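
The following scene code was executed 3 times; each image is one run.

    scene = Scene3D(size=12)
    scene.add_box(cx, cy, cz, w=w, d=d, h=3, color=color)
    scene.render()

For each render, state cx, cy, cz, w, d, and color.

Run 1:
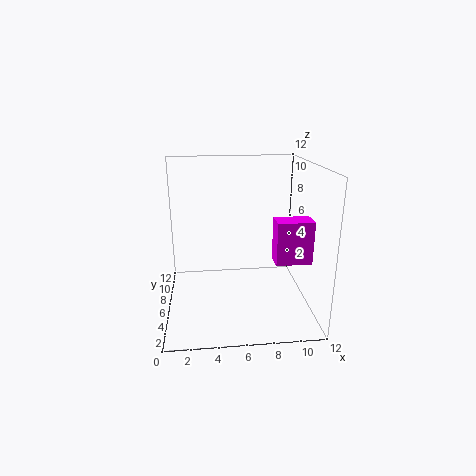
cx = 8, cy = 0.5, cz = 6, w = 2.5, d = 1.5, color = 'magenta'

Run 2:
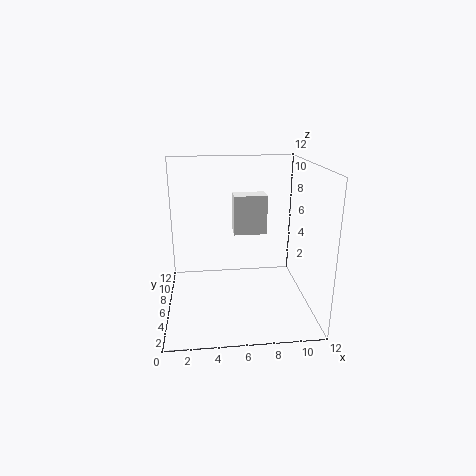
cx = 5.5, cy = 4, cz = 7, w = 2.5, d = 1.5, color = 'white'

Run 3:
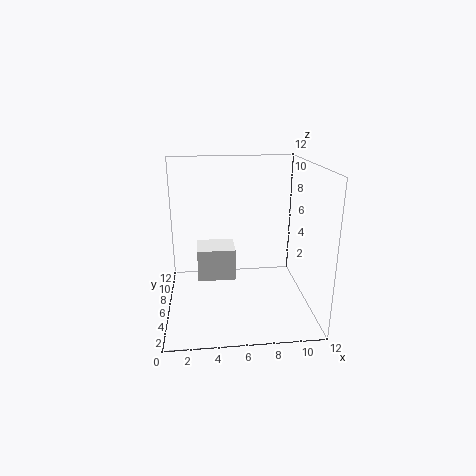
cx = 2.5, cy = 8, cz = 1, w = 3.5, d = 3, color = 'white'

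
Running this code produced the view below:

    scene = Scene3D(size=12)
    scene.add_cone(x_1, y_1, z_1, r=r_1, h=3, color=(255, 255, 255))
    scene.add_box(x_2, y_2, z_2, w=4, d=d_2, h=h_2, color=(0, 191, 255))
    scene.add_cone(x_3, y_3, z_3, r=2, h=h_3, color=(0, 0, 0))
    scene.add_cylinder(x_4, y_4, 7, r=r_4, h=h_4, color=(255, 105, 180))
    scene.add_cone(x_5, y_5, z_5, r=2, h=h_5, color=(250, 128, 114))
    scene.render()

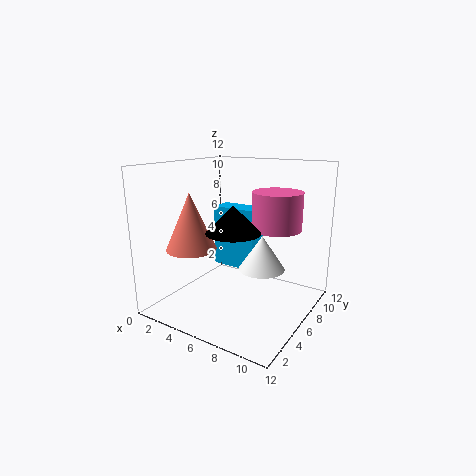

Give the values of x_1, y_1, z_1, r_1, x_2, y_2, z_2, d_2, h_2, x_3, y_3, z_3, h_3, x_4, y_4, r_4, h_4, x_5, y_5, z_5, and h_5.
x_1 = 7.5
y_1 = 7.5
z_1 = 3
r_1 = 2
x_2 = 2.5
y_2 = 7.5
z_2 = 2.5
d_2 = 2
h_2 = 5.5
x_3 = 7.5
y_3 = 3
z_3 = 7.5
h_3 = 2
x_4 = 9
y_4 = 7
r_4 = 2
h_4 = 3
x_5 = 3.5
y_5 = 3
z_5 = 5.5
h_5 = 4.5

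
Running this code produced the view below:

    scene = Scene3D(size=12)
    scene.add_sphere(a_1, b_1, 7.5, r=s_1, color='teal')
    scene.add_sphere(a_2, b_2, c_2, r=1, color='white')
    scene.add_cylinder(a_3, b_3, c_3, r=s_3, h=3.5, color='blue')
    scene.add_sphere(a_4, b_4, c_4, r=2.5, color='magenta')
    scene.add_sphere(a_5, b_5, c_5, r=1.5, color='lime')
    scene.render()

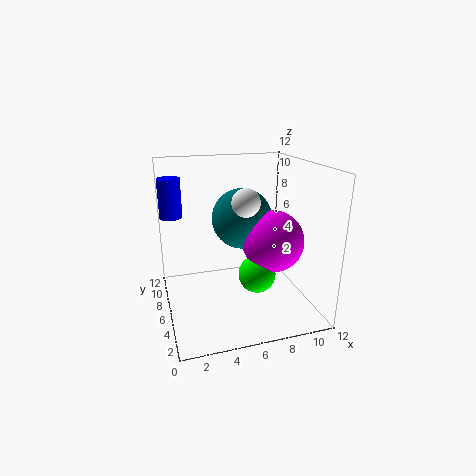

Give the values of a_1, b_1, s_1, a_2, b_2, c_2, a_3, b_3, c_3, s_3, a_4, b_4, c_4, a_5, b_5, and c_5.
a_1 = 6.5; b_1 = 6.5; s_1 = 2.5; a_2 = 5.5; b_2 = 2.5; c_2 = 10; a_3 = 1; b_3 = 10; c_3 = 7; s_3 = 1; a_4 = 8.5; b_4 = 4.5; c_4 = 6; a_5 = 7; b_5 = 4; c_5 = 3.5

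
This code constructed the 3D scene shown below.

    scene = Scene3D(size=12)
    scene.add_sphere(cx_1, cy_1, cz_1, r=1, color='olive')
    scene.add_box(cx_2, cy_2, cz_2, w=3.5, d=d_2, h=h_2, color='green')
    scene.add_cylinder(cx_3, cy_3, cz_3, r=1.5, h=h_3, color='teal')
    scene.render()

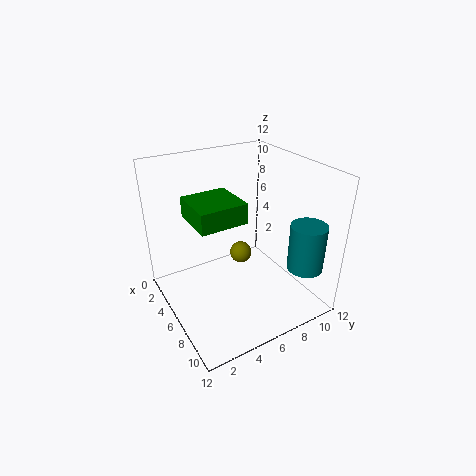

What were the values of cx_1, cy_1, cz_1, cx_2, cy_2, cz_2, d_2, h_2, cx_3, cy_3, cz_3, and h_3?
cx_1 = 4, cy_1 = 7.5, cz_1 = 3, cx_2 = 5.5, cy_2 = 1.5, cz_2 = 9, d_2 = 3.5, h_2 = 1.5, cx_3 = 9.5, cy_3 = 10.5, cz_3 = 3.5, h_3 = 4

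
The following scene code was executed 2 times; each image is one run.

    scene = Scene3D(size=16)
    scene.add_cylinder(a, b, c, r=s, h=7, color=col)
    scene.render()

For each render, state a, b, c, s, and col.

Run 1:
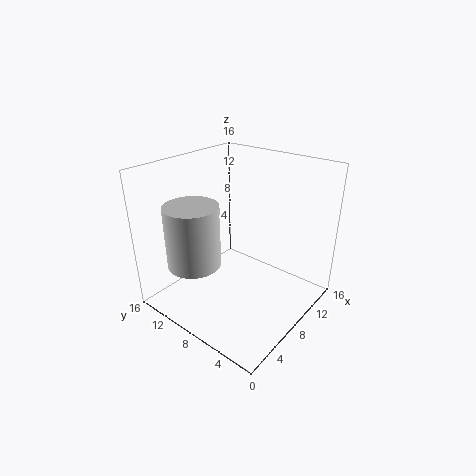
a = 4.5, b = 11.5, c = 5, s = 3, col = 'lightgray'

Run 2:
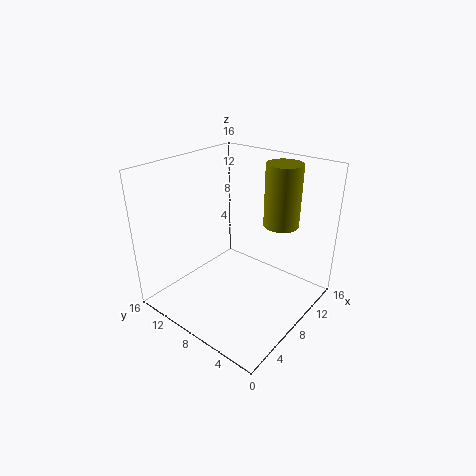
a = 12, b = 5, c = 9, s = 2, col = 'olive'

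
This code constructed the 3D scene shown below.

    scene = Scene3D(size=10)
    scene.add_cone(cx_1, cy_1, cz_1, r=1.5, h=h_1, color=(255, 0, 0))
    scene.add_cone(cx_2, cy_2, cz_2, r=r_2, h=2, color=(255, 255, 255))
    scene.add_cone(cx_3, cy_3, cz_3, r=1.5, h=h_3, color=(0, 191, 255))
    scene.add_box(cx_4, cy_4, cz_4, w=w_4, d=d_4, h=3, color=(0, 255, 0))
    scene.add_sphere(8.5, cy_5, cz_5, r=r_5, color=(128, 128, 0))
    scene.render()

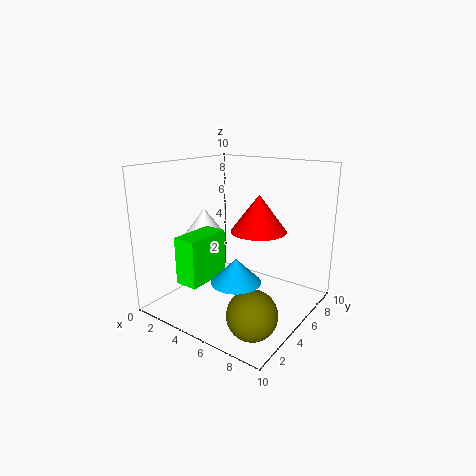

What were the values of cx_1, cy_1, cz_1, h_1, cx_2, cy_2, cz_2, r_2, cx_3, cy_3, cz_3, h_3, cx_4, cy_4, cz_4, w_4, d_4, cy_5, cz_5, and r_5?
cx_1 = 8.5
cy_1 = 2
cz_1 = 7
h_1 = 2
cx_2 = 1.5
cy_2 = 5.5
cz_2 = 4.5
r_2 = 1.5
cx_3 = 7
cy_3 = 2
cz_3 = 3.5
h_3 = 1.5
cx_4 = 3.5
cy_4 = 0.5
cz_4 = 3
w_4 = 1.5
d_4 = 3
cy_5 = 1.5
cz_5 = 2
r_5 = 1.5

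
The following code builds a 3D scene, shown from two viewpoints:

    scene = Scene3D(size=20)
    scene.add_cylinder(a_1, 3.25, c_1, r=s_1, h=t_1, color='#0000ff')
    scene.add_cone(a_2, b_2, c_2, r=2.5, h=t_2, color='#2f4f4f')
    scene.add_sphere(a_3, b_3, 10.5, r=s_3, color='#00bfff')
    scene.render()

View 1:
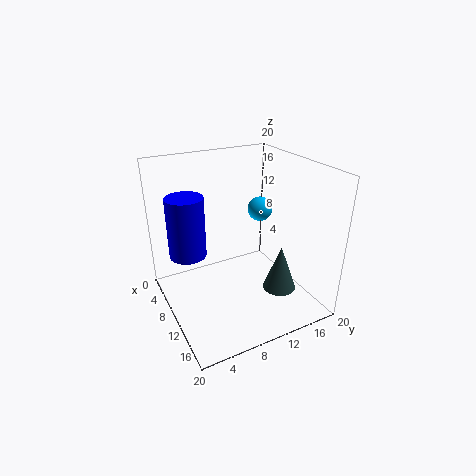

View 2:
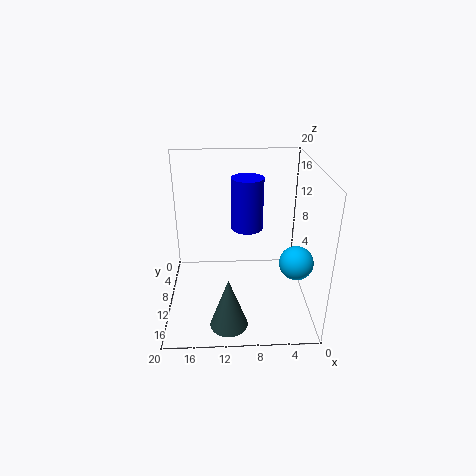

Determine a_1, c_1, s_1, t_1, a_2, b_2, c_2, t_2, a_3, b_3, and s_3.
a_1 = 8.25; c_1 = 8.25; s_1 = 2.5; t_1 = 8.25; a_2 = 11.5; b_2 = 16.5; c_2 = 0.5; t_2 = 7; a_3 = 3.5; b_3 = 17.5; s_3 = 2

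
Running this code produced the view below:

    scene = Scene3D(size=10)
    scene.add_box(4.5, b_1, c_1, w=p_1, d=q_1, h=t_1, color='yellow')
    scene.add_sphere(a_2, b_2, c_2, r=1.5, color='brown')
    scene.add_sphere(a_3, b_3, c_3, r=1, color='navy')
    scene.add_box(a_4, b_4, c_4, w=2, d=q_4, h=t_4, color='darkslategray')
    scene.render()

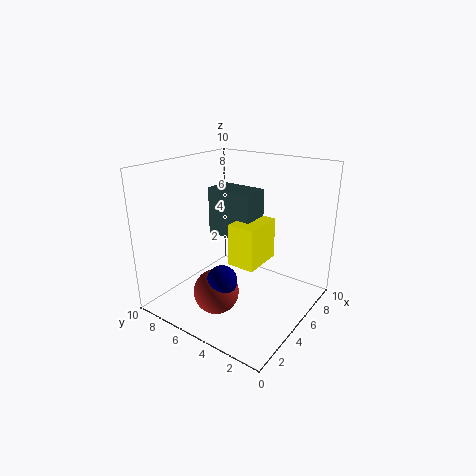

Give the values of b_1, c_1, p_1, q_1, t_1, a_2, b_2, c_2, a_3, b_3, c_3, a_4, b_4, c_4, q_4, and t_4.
b_1 = 3.5
c_1 = 3
p_1 = 3
q_1 = 2
t_1 = 3
a_2 = 2.5
b_2 = 5
c_2 = 2
a_3 = 2.5
b_3 = 4.5
c_3 = 3
a_4 = 5.5
b_4 = 4.5
c_4 = 4.5
q_4 = 3.5
t_4 = 3.5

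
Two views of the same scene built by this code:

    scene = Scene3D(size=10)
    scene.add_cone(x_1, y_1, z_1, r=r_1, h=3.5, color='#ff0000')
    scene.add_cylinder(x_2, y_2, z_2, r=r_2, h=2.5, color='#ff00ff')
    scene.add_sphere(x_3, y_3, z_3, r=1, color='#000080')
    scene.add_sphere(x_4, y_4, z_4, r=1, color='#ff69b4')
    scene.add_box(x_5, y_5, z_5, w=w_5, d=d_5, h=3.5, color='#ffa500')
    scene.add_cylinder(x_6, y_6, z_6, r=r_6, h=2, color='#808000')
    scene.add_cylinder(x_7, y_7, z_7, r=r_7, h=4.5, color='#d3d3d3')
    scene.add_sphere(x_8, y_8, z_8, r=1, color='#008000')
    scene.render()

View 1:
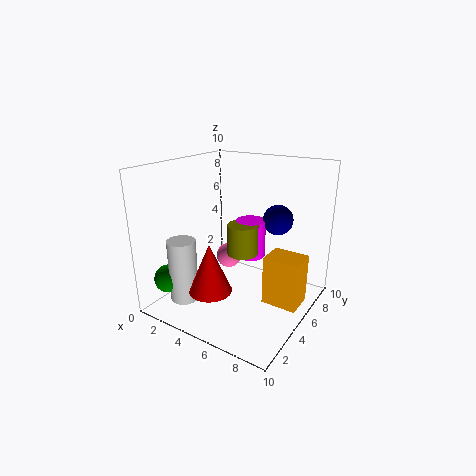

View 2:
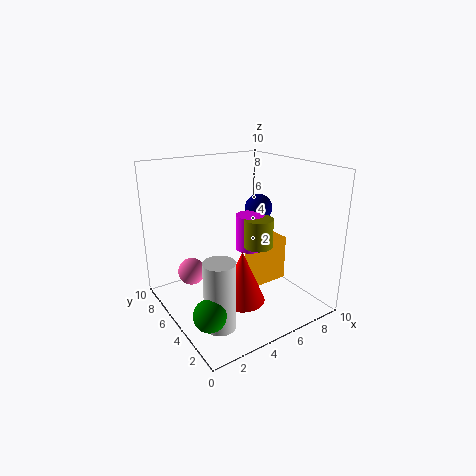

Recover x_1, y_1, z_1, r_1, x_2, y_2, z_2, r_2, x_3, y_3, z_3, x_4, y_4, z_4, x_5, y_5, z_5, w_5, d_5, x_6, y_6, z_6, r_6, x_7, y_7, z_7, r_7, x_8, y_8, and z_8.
x_1 = 4, y_1 = 3, z_1 = 1.5, r_1 = 1.5, x_2 = 6, y_2 = 5, z_2 = 4, r_2 = 1, x_3 = 7.5, y_3 = 6, z_3 = 6.5, x_4 = 2.5, y_4 = 7.5, z_4 = 2, x_5 = 7, y_5 = 5, z_5 = 0.5, w_5 = 2.5, d_5 = 2, x_6 = 6, y_6 = 4, z_6 = 4.5, r_6 = 1, x_7 = 2, y_7 = 2.5, z_7 = 0.5, r_7 = 1, x_8 = 1, y_8 = 2, z_8 = 2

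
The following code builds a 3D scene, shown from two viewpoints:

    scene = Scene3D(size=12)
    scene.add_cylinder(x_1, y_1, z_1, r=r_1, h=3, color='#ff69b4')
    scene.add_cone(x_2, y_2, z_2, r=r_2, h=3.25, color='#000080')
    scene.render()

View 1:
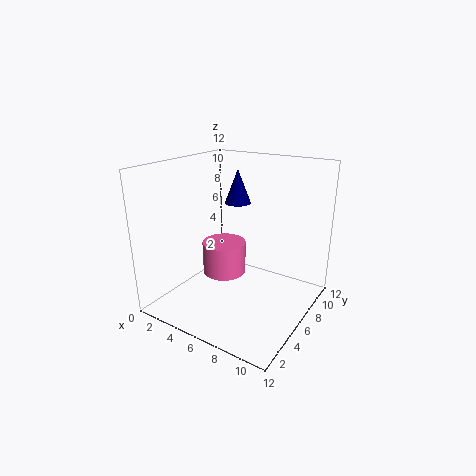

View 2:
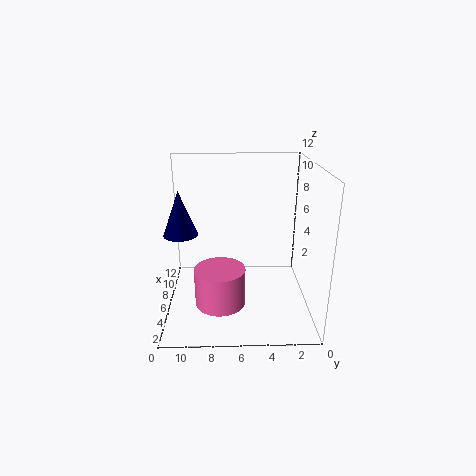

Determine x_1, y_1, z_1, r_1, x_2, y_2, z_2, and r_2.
x_1 = 3.5; y_1 = 7.5; z_1 = 1.5; r_1 = 2; x_2 = 3.25; y_2 = 10.25; z_2 = 7.5; r_2 = 1.25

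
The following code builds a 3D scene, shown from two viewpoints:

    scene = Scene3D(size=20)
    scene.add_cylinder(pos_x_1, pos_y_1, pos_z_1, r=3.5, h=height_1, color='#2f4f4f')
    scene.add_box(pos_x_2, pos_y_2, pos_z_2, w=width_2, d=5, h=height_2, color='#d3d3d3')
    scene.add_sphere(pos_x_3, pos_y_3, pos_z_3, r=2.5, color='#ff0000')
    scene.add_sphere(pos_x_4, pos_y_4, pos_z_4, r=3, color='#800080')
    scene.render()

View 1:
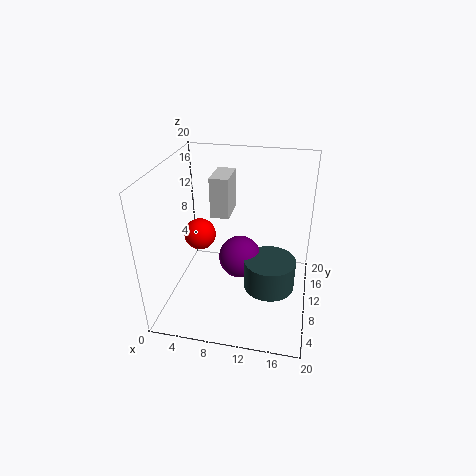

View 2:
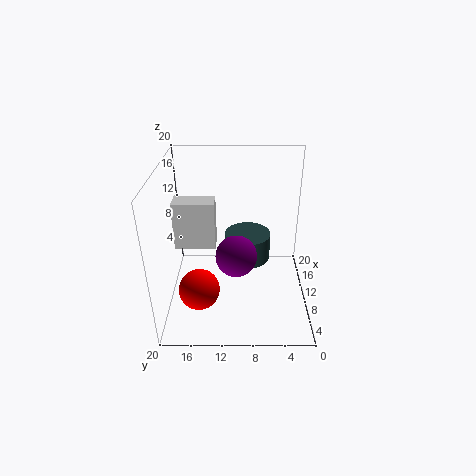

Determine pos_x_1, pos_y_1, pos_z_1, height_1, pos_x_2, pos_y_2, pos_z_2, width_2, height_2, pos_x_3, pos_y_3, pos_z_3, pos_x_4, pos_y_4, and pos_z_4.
pos_x_1 = 14.75, pos_y_1 = 8.5, pos_z_1 = 3.75, height_1 = 4.25, pos_x_2 = 5.25, pos_y_2 = 12.75, pos_z_2 = 11.25, width_2 = 2.75, height_2 = 6, pos_x_3 = 2.75, pos_y_3 = 14.75, pos_z_3 = 7, pos_x_4 = 10.25, pos_y_4 = 10.25, pos_z_4 = 6.75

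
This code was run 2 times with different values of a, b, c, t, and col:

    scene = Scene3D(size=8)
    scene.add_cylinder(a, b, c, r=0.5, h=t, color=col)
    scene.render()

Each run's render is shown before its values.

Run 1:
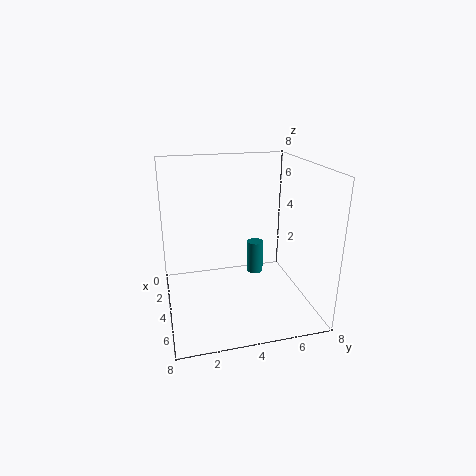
a = 2.5
b = 5.5
c = 1
t = 2
col = 'teal'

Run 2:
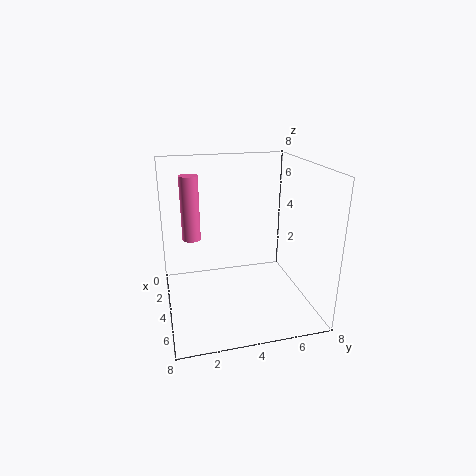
a = 3.5
b = 1.5
c = 4
t = 3.5
col = 'hotpink'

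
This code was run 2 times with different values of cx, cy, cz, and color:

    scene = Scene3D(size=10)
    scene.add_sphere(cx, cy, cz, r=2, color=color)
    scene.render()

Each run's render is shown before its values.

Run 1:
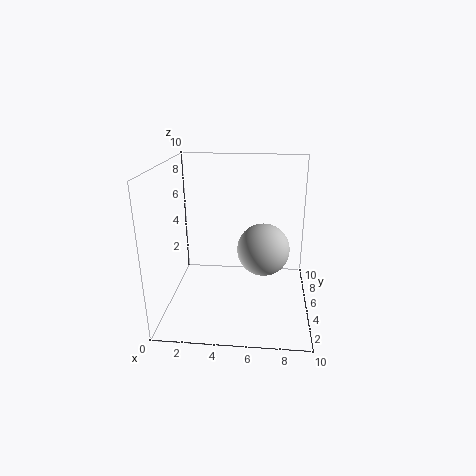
cx = 6.75
cy = 7
cz = 3.25
color = 'lightgray'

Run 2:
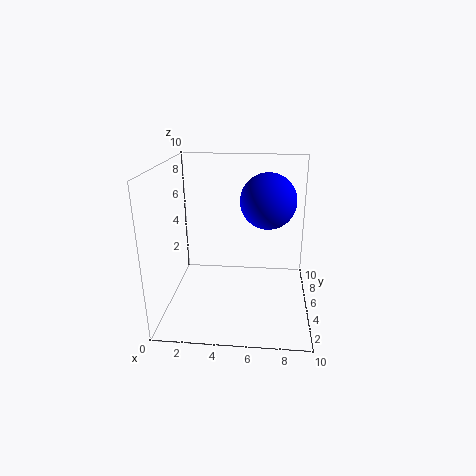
cx = 7
cy = 6.5
cz = 7.25
color = 'blue'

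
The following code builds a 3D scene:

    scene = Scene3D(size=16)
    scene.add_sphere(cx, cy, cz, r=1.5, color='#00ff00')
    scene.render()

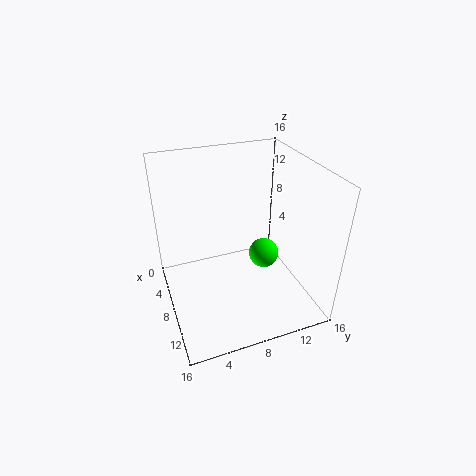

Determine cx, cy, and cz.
cx = 11.5; cy = 9.5; cz = 8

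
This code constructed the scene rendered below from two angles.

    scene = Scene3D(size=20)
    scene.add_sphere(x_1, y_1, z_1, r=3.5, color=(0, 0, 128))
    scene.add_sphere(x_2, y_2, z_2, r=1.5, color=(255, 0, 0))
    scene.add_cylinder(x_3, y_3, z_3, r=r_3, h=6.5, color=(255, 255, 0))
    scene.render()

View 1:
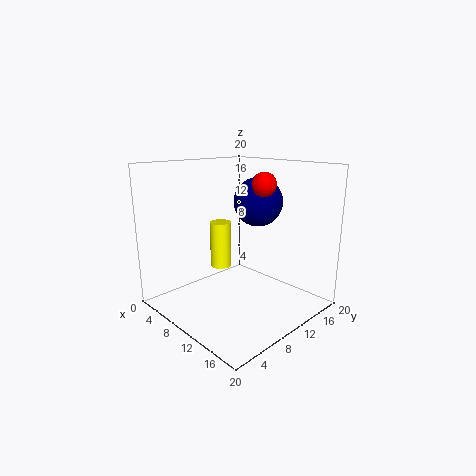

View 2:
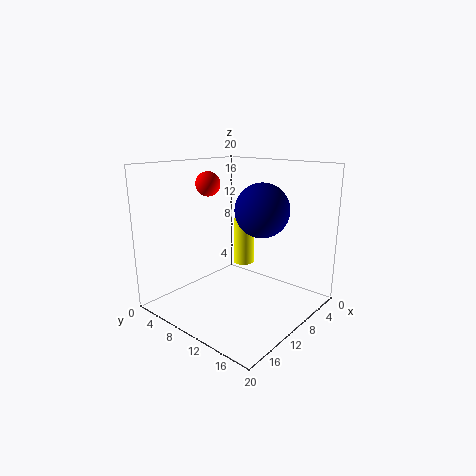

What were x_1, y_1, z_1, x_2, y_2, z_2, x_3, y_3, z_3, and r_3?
x_1 = 10; y_1 = 14; z_1 = 14.5; x_2 = 15; y_2 = 9.5; z_2 = 18; x_3 = 7.5; y_3 = 9; z_3 = 5.5; r_3 = 1.5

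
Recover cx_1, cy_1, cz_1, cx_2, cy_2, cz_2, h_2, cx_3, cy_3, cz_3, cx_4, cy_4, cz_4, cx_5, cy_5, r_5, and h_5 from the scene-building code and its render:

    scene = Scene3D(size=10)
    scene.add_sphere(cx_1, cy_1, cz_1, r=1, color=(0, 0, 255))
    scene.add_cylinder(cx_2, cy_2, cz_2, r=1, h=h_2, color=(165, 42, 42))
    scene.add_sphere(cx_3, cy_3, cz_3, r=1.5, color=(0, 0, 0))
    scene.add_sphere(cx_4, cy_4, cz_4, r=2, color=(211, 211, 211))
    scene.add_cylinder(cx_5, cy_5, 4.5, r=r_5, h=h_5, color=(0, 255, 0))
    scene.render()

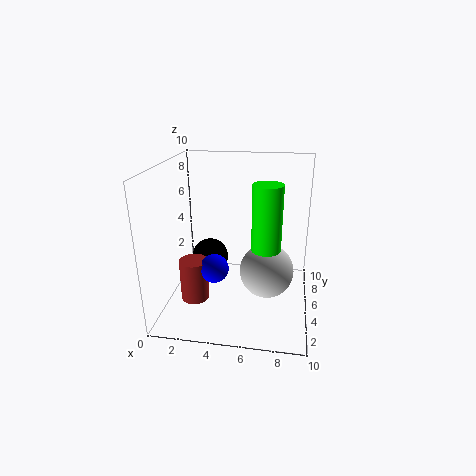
cx_1 = 3.5
cy_1 = 4
cz_1 = 3
cx_2 = 2
cy_2 = 4
cz_2 = 0.5
h_2 = 3
cx_3 = 2
cy_3 = 8.5
cz_3 = 1.5
cx_4 = 7
cy_4 = 6
cz_4 = 2
cx_5 = 7
cy_5 = 4.5
r_5 = 1
h_5 = 4.5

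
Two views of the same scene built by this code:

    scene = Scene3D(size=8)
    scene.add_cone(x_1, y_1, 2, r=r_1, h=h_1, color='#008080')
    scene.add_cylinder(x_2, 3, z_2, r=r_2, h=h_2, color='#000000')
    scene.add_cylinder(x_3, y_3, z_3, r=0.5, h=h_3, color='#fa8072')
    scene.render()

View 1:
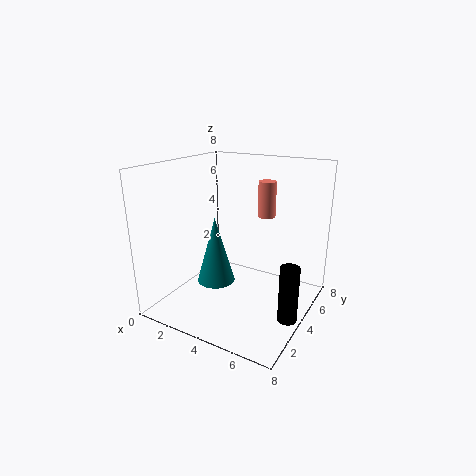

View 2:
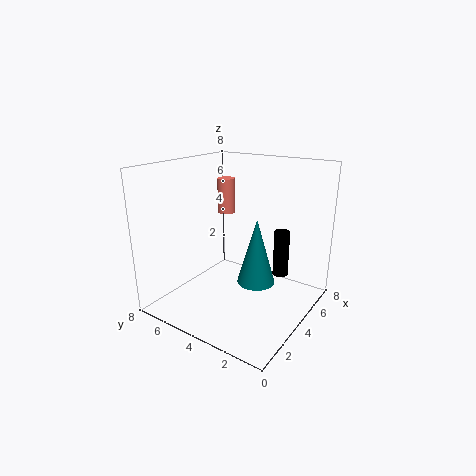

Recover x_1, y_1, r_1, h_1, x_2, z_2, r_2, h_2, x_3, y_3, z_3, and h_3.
x_1 = 3.5
y_1 = 2.5
r_1 = 1
h_1 = 3.5
x_2 = 7.5
z_2 = 0.5
r_2 = 0.5
h_2 = 3
x_3 = 5
y_3 = 5.5
z_3 = 5
h_3 = 2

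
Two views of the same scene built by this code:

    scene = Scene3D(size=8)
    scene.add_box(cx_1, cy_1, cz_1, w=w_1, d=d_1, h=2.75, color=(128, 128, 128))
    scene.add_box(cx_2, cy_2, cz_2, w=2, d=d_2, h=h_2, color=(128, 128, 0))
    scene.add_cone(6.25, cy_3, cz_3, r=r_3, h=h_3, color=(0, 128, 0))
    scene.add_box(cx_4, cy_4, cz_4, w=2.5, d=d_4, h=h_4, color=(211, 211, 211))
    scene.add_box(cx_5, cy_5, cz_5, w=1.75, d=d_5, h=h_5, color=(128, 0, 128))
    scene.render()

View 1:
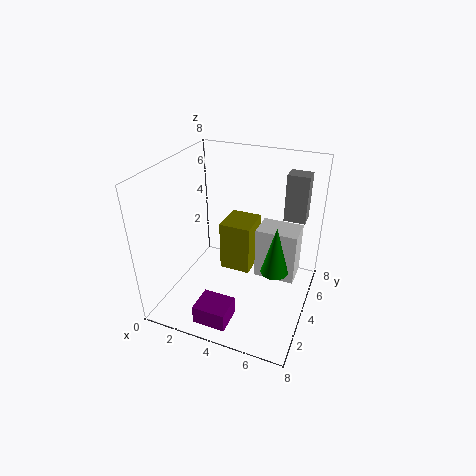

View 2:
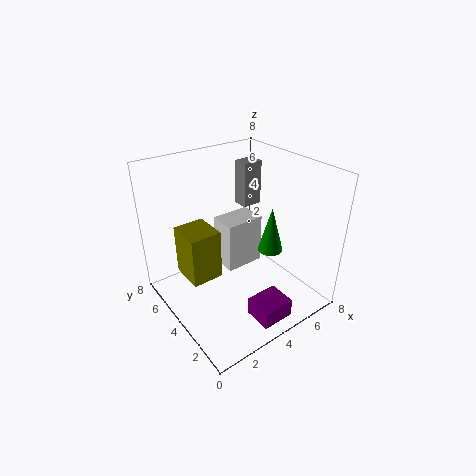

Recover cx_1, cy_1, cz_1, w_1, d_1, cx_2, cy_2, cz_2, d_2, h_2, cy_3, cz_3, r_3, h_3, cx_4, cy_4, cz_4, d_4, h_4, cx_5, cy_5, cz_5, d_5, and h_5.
cx_1 = 6, cy_1 = 6, cz_1 = 4.5, w_1 = 1.25, d_1 = 1, cx_2 = 2, cy_2 = 5.75, cz_2 = 0.25, d_2 = 2.25, h_2 = 3.25, cy_3 = 3.75, cz_3 = 2.5, r_3 = 0.75, h_3 = 2.75, cx_4 = 4.5, cy_4 = 5.5, cz_4 = 0.5, d_4 = 1.75, h_4 = 3.25, cx_5 = 3, cy_5 = 0.25, cz_5 = 0.75, d_5 = 1.5, h_5 = 1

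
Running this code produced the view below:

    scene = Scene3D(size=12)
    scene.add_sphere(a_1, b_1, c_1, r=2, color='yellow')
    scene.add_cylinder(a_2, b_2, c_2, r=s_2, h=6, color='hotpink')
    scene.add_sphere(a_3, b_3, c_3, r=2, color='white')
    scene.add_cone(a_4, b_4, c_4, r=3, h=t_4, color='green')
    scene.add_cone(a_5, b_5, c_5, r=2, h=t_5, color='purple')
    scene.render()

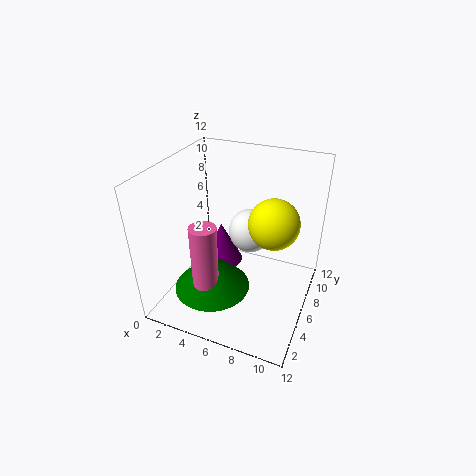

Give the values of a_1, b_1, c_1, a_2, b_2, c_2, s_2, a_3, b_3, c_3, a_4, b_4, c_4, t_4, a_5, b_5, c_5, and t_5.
a_1 = 9
b_1 = 6
c_1 = 8
a_2 = 5
b_2 = 2
c_2 = 3
s_2 = 1
a_3 = 6
b_3 = 9
c_3 = 5
a_4 = 5
b_4 = 3
c_4 = 3
t_4 = 3
a_5 = 3
b_5 = 9
c_5 = 1
t_5 = 4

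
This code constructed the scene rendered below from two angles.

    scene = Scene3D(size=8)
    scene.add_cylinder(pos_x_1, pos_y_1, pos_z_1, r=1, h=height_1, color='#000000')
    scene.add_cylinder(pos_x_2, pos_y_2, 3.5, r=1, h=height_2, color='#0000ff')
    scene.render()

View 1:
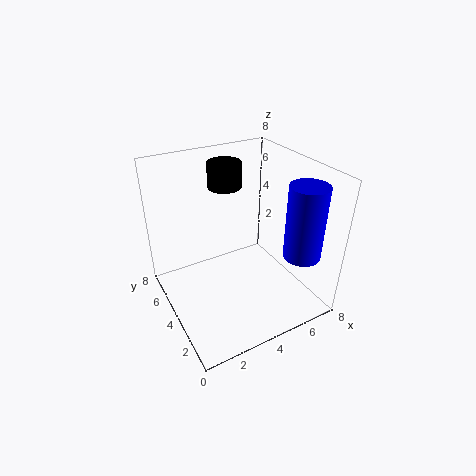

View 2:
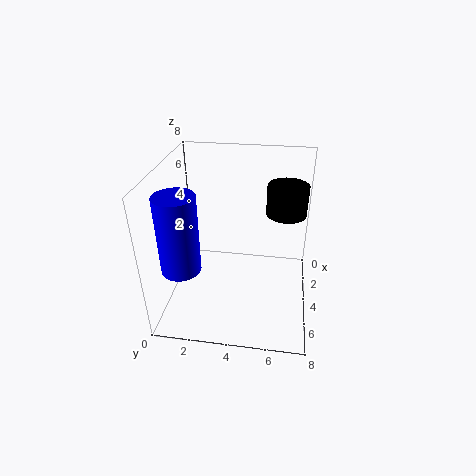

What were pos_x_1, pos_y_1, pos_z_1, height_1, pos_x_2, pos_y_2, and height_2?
pos_x_1 = 4.5
pos_y_1 = 6.5
pos_z_1 = 6
height_1 = 1.5
pos_x_2 = 6.5
pos_y_2 = 1.5
height_2 = 4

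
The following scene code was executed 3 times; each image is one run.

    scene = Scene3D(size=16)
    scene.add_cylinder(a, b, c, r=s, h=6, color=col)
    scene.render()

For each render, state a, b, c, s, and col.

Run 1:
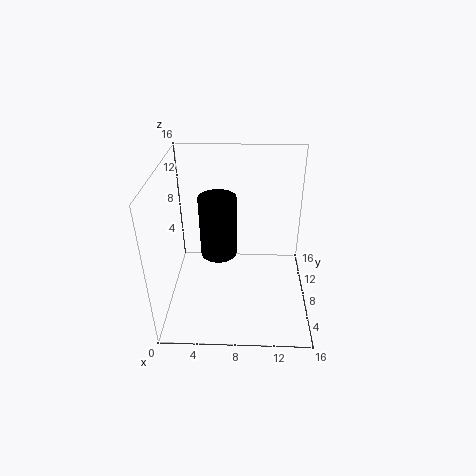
a = 6.25; b = 4.25; c = 8.75; s = 1.75; col = 'black'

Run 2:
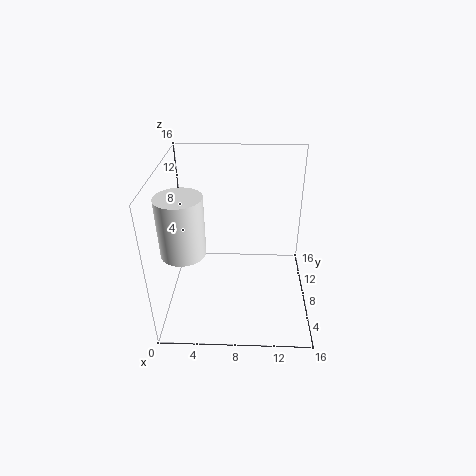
a = 2.75; b = 4; c = 8.75; s = 2.25; col = 'white'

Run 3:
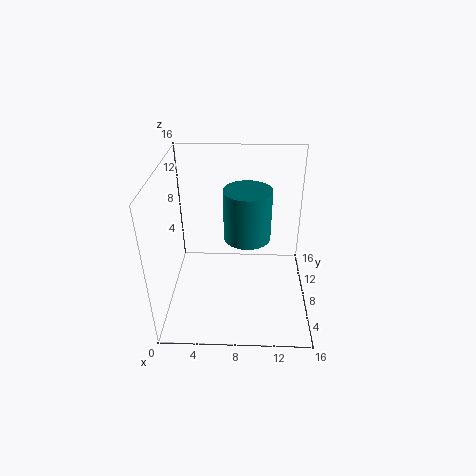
a = 9; b = 10.25; c = 6.75; s = 2.75; col = 'teal'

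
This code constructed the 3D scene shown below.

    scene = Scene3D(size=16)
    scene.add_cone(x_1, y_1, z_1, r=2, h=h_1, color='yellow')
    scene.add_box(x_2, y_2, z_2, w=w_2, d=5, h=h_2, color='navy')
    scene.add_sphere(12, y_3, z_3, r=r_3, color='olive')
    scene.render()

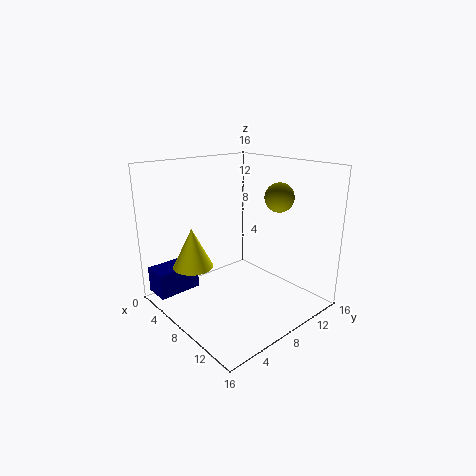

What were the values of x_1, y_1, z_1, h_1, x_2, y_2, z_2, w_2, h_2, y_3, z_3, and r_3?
x_1 = 8; y_1 = 2; z_1 = 6.5; h_1 = 4; x_2 = 0.5; y_2 = 0.5; z_2 = 1; w_2 = 3; h_2 = 3; y_3 = 10; z_3 = 13; r_3 = 1.5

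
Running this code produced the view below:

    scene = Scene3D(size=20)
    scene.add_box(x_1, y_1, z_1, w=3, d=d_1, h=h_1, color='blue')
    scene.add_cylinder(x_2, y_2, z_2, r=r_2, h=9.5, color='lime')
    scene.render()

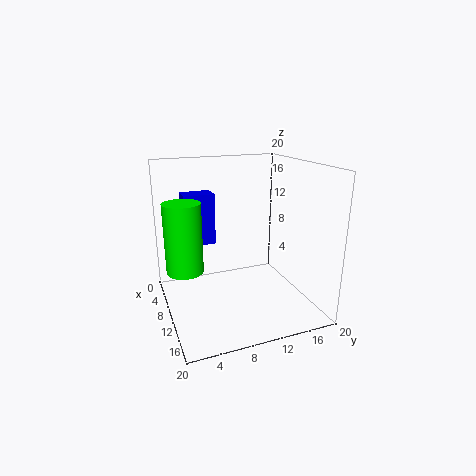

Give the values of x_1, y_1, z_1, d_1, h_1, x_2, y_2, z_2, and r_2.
x_1 = 3, y_1 = 3.5, z_1 = 8, d_1 = 4.5, h_1 = 7.5, x_2 = 9.5, y_2 = 2.5, z_2 = 6, r_2 = 2.5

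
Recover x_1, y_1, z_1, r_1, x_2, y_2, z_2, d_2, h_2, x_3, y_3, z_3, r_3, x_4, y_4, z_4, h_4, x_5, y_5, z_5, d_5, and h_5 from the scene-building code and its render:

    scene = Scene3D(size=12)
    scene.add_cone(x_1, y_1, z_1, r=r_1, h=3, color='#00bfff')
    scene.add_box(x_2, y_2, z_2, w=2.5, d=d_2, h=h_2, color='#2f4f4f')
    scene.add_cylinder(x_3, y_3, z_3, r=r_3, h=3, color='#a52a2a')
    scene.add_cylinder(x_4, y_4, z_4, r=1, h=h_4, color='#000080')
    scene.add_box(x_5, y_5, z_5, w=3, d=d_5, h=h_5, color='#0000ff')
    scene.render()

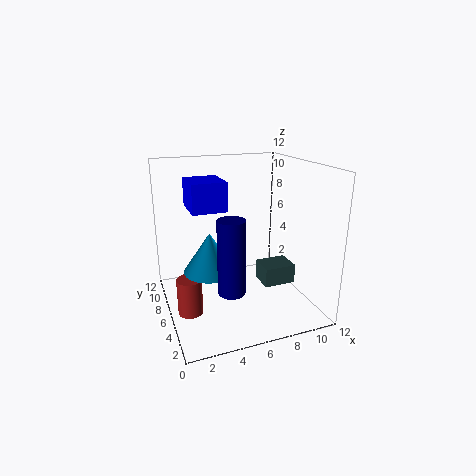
x_1 = 3; y_1 = 4; z_1 = 4.5; r_1 = 2; x_2 = 7; y_2 = 2.5; z_2 = 3; d_2 = 2; h_2 = 1.5; x_3 = 1.5; y_3 = 5; z_3 = 0.5; r_3 = 1; x_4 = 4; y_4 = 2; z_4 = 3.5; h_4 = 5.5; x_5 = 2.5; y_5 = 7; z_5 = 8; d_5 = 3.5; h_5 = 2.5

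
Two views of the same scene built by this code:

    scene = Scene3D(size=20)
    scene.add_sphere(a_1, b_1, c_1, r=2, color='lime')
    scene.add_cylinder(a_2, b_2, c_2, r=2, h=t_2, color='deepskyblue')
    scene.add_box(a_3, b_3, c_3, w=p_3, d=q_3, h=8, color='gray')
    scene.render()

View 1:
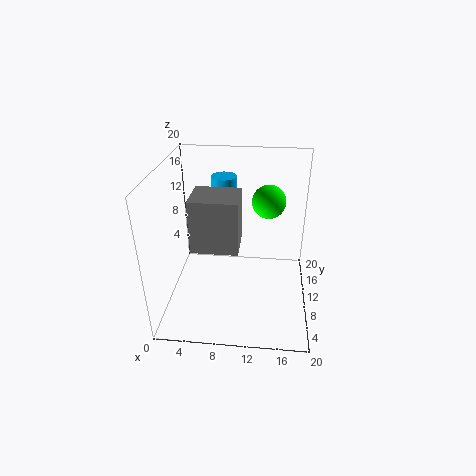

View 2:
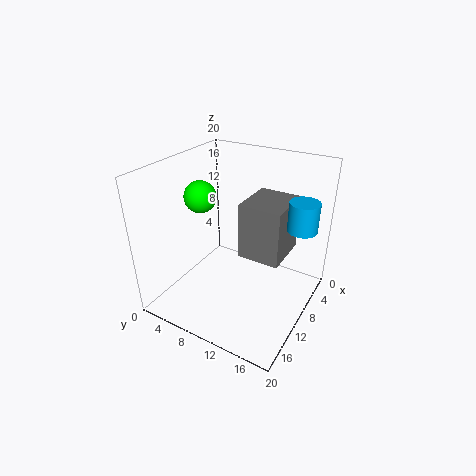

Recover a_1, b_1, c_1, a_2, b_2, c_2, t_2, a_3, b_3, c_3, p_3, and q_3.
a_1 = 14; b_1 = 7; c_1 = 17; a_2 = 7; b_2 = 18; c_2 = 12; t_2 = 4; a_3 = 3; b_3 = 10; c_3 = 7; p_3 = 7; q_3 = 6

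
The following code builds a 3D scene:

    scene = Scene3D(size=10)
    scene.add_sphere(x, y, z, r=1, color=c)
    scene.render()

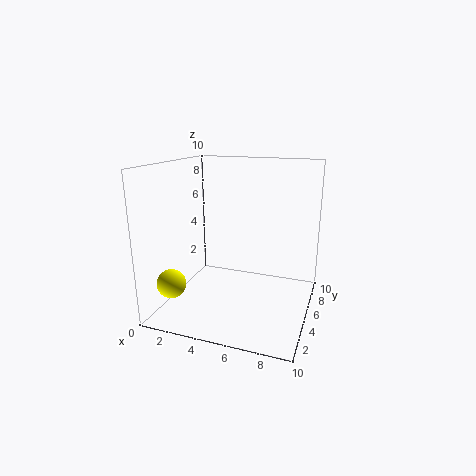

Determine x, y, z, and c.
x = 1
y = 2.5
z = 2
c = 'yellow'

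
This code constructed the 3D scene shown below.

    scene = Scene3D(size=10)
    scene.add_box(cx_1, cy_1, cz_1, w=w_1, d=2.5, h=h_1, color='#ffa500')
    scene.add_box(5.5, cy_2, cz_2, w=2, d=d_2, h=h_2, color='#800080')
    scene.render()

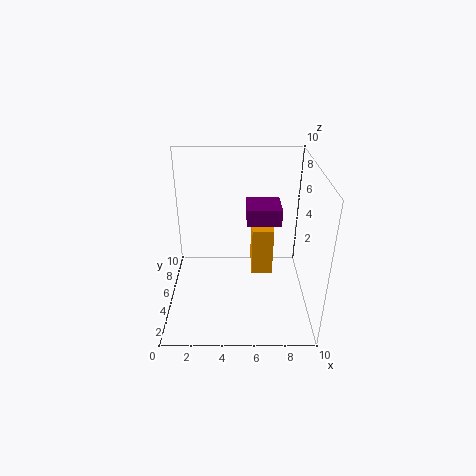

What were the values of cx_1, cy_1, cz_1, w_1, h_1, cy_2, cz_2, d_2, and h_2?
cx_1 = 6, cy_1 = 5, cz_1 = 2, w_1 = 1.5, h_1 = 3.5, cy_2 = 2, cz_2 = 7.5, d_2 = 2, h_2 = 1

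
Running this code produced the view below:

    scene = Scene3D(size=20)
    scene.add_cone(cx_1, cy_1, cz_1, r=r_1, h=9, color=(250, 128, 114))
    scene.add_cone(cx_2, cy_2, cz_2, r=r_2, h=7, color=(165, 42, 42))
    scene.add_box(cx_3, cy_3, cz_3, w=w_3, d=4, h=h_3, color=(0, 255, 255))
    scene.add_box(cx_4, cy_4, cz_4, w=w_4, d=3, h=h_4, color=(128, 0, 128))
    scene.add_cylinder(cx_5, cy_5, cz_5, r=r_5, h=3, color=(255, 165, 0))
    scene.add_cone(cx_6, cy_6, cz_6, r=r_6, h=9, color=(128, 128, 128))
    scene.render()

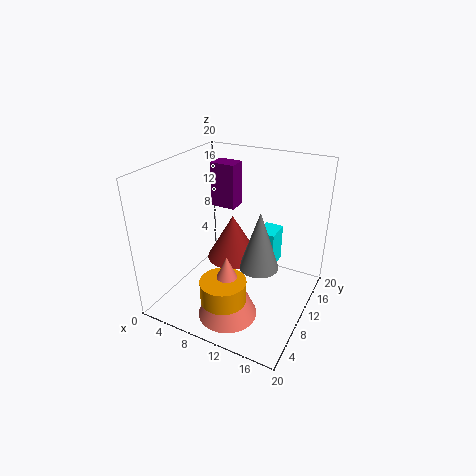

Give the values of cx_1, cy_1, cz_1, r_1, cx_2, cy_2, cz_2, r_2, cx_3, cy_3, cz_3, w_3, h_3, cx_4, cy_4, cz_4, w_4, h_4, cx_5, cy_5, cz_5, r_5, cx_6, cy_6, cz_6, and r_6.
cx_1 = 11, cy_1 = 5, cz_1 = 1, r_1 = 4, cx_2 = 7, cy_2 = 14, cz_2 = 4, r_2 = 4, cx_3 = 10, cy_3 = 16, cz_3 = 2, w_3 = 3, h_3 = 6, cx_4 = 2, cy_4 = 16, cz_4 = 11, w_4 = 4, h_4 = 7, cx_5 = 11, cy_5 = 4, cz_5 = 4, r_5 = 3, cx_6 = 12, cy_6 = 13, cz_6 = 4, r_6 = 3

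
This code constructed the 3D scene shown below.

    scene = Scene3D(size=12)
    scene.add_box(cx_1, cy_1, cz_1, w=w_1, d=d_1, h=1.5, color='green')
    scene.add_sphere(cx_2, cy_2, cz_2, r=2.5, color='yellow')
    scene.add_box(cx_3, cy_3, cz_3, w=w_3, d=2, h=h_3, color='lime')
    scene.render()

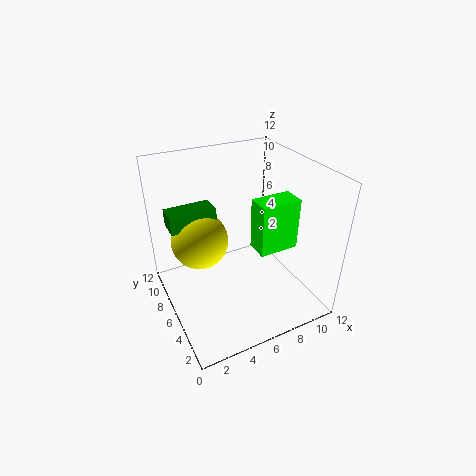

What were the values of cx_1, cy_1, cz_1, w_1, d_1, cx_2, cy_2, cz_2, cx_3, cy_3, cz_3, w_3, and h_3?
cx_1 = 1, cy_1 = 8, cz_1 = 6.5, w_1 = 4, d_1 = 2, cx_2 = 3.5, cy_2 = 8.5, cz_2 = 5, cx_3 = 7.5, cy_3 = 4.5, cz_3 = 4.5, w_3 = 3.5, h_3 = 4.5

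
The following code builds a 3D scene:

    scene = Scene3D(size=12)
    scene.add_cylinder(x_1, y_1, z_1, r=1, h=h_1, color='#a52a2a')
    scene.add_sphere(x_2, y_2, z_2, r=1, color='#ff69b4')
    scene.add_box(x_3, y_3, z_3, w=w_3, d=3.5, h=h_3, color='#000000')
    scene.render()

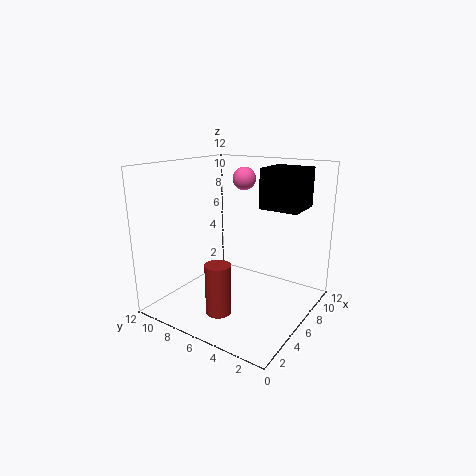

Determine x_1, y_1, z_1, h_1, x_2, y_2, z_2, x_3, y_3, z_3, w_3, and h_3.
x_1 = 2.5
y_1 = 5.5
z_1 = 1
h_1 = 4
x_2 = 8.5
y_2 = 7
z_2 = 10.5
x_3 = 8.5
y_3 = 2
z_3 = 8
w_3 = 3.5
h_3 = 3.5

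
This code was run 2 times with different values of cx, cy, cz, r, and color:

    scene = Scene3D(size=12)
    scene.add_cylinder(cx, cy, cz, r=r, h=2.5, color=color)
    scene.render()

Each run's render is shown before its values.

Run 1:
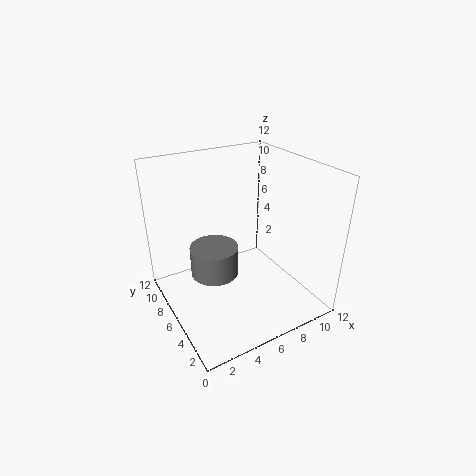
cx = 4, cy = 6.5, cz = 3, r = 2, color = 'gray'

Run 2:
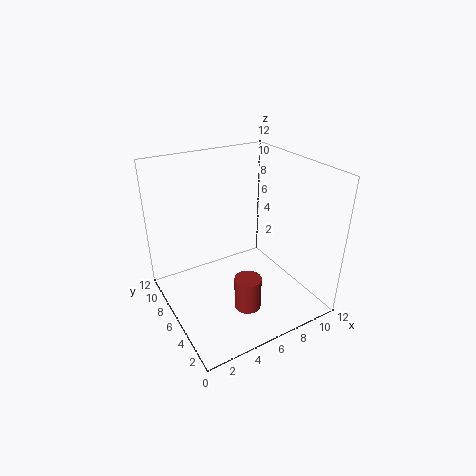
cx = 4.5, cy = 2, cz = 2.5, r = 1, color = 'brown'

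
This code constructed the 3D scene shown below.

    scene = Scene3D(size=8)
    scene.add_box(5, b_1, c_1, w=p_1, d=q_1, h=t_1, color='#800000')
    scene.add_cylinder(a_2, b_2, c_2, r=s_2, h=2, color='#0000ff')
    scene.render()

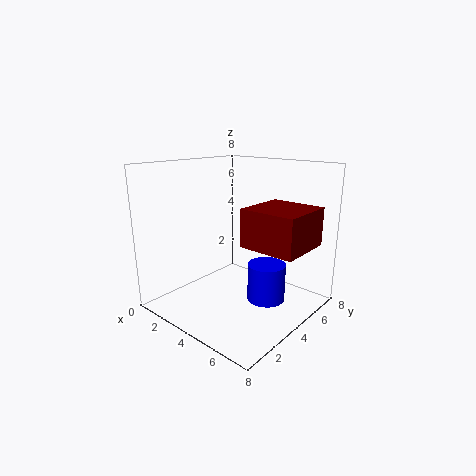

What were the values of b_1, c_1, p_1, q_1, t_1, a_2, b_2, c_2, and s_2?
b_1 = 3, c_1 = 4, p_1 = 3, q_1 = 3, t_1 = 2, a_2 = 6, b_2 = 4, c_2 = 1, s_2 = 1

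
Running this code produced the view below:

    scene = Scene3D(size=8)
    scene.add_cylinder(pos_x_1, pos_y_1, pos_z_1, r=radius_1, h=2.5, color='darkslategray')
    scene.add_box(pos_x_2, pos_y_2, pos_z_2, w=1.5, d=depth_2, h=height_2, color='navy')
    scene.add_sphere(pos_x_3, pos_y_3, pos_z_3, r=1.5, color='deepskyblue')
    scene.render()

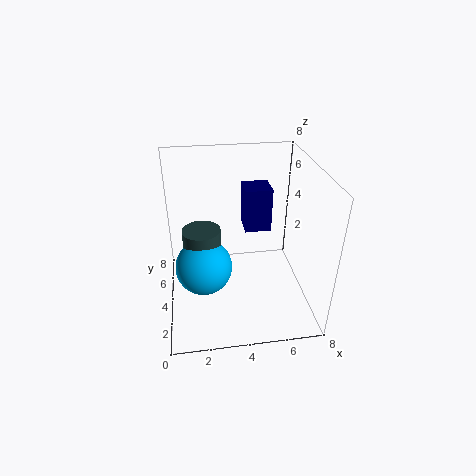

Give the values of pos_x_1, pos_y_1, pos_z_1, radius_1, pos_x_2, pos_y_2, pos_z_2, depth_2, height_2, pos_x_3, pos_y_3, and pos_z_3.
pos_x_1 = 2
pos_y_1 = 3.5
pos_z_1 = 2.5
radius_1 = 1
pos_x_2 = 4.5
pos_y_2 = 4.5
pos_z_2 = 4
depth_2 = 1.5
height_2 = 2.5
pos_x_3 = 2
pos_y_3 = 3
pos_z_3 = 3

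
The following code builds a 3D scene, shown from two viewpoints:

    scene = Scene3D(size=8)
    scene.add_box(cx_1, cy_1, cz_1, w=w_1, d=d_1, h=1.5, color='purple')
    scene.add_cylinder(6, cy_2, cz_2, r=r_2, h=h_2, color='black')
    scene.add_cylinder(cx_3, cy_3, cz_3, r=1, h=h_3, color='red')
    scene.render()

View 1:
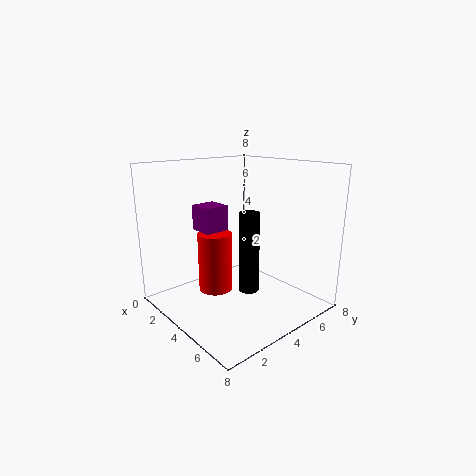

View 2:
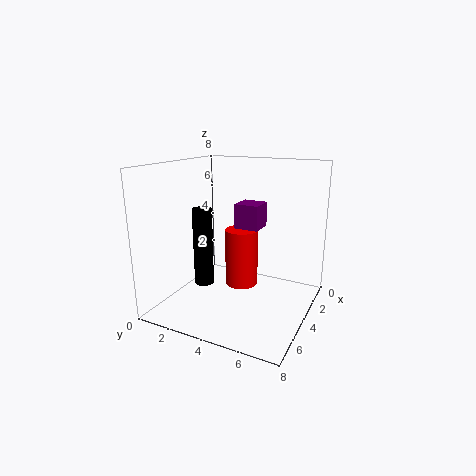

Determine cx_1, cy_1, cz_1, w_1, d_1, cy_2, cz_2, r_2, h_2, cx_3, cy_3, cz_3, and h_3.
cx_1 = 1; cy_1 = 3; cz_1 = 4; w_1 = 1.5; d_1 = 1.5; cy_2 = 3; cz_2 = 2; r_2 = 0.5; h_2 = 4; cx_3 = 2.5; cy_3 = 3.5; cz_3 = 0.5; h_3 = 3.5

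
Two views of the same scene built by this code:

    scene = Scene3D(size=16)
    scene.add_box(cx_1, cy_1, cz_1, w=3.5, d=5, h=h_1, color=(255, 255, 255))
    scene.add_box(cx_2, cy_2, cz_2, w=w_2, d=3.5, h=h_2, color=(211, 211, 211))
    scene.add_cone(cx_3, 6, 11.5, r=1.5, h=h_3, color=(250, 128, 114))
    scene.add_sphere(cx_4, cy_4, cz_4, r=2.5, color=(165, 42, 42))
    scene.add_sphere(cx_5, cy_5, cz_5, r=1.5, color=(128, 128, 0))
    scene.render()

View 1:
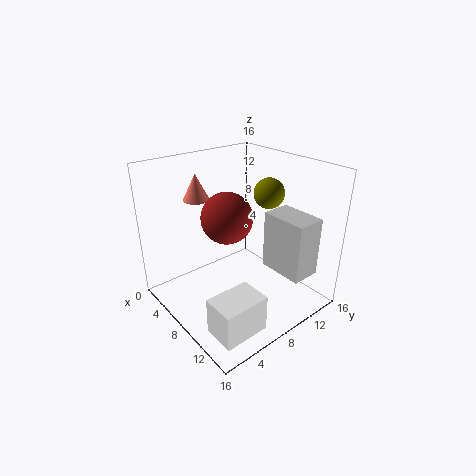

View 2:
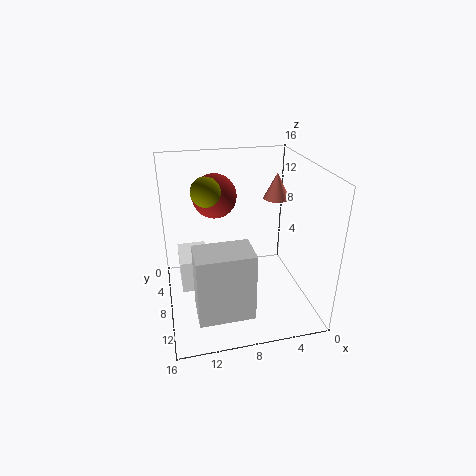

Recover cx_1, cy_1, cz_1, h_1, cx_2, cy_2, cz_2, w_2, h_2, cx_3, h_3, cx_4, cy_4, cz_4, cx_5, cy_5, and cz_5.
cx_1 = 11; cy_1 = 1.5; cz_1 = 0.5; h_1 = 4; cx_2 = 8; cy_2 = 12; cz_2 = 3; w_2 = 5.5; h_2 = 7; cx_3 = 3; h_3 = 3; cx_4 = 10; cy_4 = 5; cz_4 = 12; cx_5 = 11.5; cy_5 = 9; cz_5 = 14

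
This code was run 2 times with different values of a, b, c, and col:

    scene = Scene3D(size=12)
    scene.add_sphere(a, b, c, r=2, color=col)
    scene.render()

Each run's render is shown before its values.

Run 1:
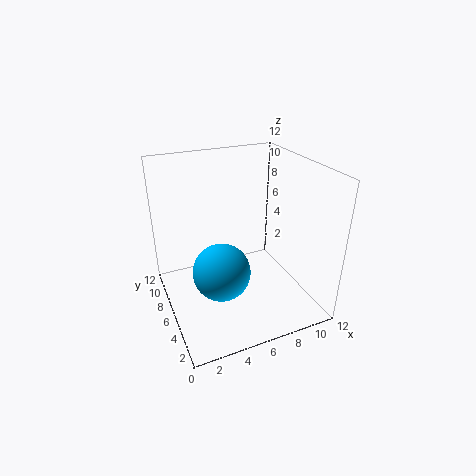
a = 3, b = 2, c = 6, col = 'deepskyblue'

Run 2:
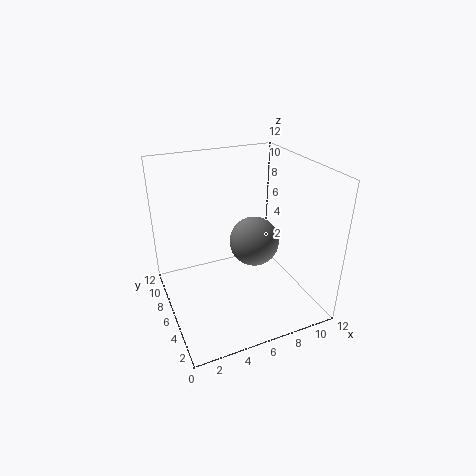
a = 7, b = 5, c = 6, col = 'gray'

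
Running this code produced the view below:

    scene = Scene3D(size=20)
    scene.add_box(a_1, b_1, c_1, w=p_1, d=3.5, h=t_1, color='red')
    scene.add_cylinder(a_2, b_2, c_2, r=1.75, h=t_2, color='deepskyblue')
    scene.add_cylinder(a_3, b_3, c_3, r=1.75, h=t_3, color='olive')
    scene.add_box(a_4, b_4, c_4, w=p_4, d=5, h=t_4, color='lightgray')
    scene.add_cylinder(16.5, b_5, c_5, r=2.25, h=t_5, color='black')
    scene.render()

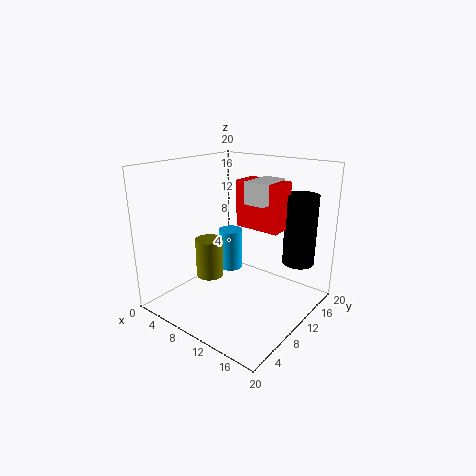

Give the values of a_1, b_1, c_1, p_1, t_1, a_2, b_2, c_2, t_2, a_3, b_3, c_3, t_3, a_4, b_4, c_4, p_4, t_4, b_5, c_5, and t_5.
a_1 = 8.75
b_1 = 11.25
c_1 = 11.25
p_1 = 6.5
t_1 = 6.5
a_2 = 7
b_2 = 12
c_2 = 4
t_2 = 6
a_3 = 9.25
b_3 = 5
c_3 = 6.25
t_3 = 5
a_4 = 11
b_4 = 10
c_4 = 15
p_4 = 3
t_4 = 3
b_5 = 15.75
c_5 = 6
t_5 = 10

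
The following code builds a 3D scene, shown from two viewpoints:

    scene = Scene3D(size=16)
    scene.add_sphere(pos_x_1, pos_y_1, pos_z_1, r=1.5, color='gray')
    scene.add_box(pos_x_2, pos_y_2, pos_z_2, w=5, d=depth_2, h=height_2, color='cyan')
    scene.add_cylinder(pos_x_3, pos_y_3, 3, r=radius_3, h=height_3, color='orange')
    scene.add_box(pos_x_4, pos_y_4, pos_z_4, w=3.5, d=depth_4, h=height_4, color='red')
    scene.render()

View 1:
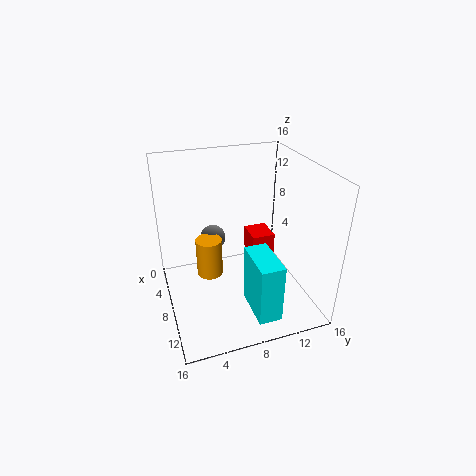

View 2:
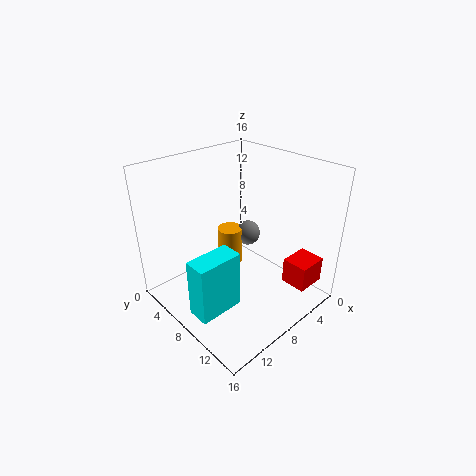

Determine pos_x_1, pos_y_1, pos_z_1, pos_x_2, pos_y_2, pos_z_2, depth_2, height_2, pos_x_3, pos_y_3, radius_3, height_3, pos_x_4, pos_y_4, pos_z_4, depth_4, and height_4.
pos_x_1 = 4.5; pos_y_1 = 6; pos_z_1 = 6.5; pos_x_2 = 10; pos_y_2 = 8; pos_z_2 = 1.5; depth_2 = 2.5; height_2 = 6.5; pos_x_3 = 6.5; pos_y_3 = 5; radius_3 = 1.5; height_3 = 4.5; pos_x_4 = 0.5; pos_y_4 = 11.5; pos_z_4 = 2; depth_4 = 3; height_4 = 3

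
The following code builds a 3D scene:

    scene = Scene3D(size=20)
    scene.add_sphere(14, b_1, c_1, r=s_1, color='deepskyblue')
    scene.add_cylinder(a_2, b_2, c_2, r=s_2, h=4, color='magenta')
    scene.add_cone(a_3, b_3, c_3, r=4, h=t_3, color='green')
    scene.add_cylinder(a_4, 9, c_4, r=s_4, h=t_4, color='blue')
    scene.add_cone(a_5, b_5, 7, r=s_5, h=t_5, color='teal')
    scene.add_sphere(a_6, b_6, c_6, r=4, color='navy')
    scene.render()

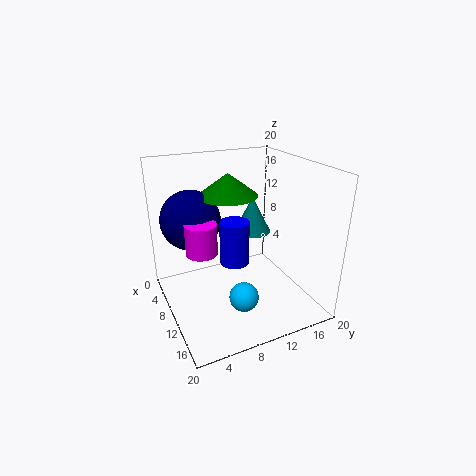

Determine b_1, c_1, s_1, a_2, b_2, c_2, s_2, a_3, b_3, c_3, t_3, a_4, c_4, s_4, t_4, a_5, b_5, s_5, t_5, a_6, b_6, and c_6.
b_1 = 9; c_1 = 3; s_1 = 2; a_2 = 12; b_2 = 4; c_2 = 10; s_2 = 2; a_3 = 9; b_3 = 9; c_3 = 16; t_3 = 3; a_4 = 11; c_4 = 7; s_4 = 2; t_4 = 6; a_5 = 3; b_5 = 16; s_5 = 3; t_5 = 6; a_6 = 8; b_6 = 4; c_6 = 13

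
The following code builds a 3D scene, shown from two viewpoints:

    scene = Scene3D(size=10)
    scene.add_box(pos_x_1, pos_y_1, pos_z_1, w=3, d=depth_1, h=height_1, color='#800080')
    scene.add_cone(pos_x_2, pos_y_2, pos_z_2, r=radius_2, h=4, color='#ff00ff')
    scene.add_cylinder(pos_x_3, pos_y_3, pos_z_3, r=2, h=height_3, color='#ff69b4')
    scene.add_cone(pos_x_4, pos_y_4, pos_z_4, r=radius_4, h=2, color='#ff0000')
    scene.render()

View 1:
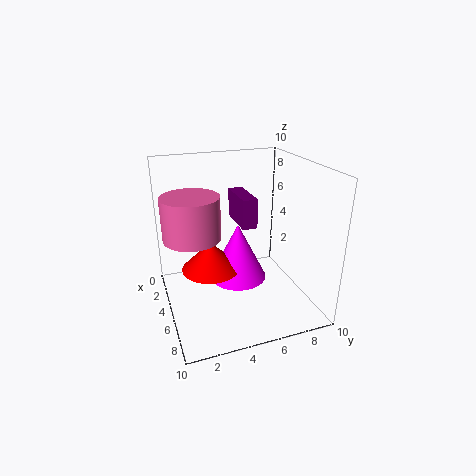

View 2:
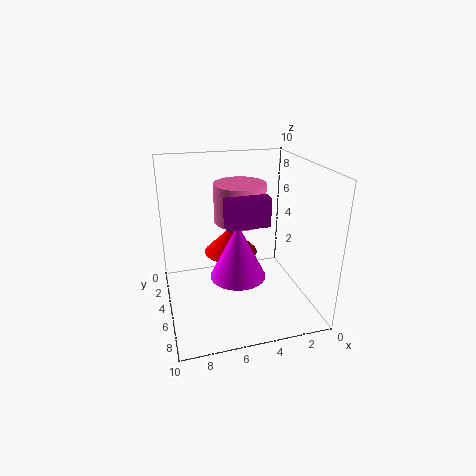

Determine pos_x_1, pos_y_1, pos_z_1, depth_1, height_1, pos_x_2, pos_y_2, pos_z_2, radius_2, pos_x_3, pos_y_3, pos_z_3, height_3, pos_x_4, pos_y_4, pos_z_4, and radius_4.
pos_x_1 = 3, pos_y_1 = 5, pos_z_1 = 6, depth_1 = 1, height_1 = 2, pos_x_2 = 5, pos_y_2 = 5, pos_z_2 = 2, radius_2 = 2, pos_x_3 = 4, pos_y_3 = 2, pos_z_3 = 5, height_3 = 3, pos_x_4 = 5, pos_y_4 = 3, pos_z_4 = 3, radius_4 = 2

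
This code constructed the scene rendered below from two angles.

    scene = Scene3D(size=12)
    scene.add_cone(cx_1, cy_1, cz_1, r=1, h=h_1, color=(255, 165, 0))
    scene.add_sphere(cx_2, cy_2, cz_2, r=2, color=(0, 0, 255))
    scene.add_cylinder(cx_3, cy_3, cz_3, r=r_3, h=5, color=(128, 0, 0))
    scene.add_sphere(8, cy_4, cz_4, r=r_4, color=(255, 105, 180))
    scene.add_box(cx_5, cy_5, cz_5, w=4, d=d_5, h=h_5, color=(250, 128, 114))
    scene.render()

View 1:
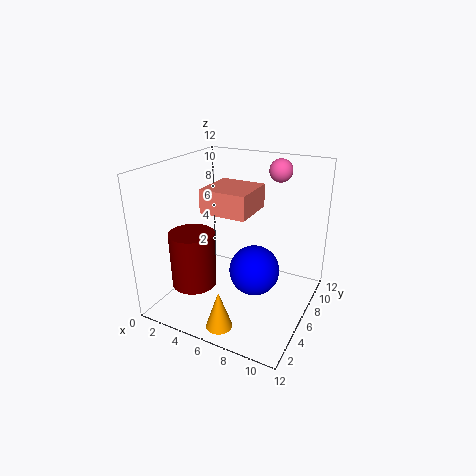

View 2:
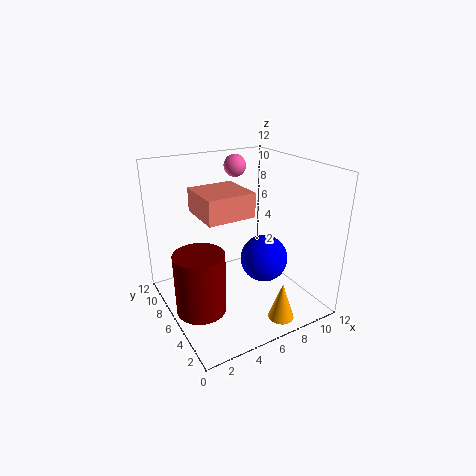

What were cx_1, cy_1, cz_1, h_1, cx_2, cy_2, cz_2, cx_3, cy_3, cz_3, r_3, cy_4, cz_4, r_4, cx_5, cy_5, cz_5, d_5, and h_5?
cx_1 = 7, cy_1 = 1, cz_1 = 1, h_1 = 3, cx_2 = 8, cy_2 = 5, cz_2 = 4, cx_3 = 2, cy_3 = 5, cz_3 = 1, r_3 = 2, cy_4 = 10, cz_4 = 11, r_4 = 1, cx_5 = 3, cy_5 = 5, cz_5 = 8, d_5 = 4, h_5 = 2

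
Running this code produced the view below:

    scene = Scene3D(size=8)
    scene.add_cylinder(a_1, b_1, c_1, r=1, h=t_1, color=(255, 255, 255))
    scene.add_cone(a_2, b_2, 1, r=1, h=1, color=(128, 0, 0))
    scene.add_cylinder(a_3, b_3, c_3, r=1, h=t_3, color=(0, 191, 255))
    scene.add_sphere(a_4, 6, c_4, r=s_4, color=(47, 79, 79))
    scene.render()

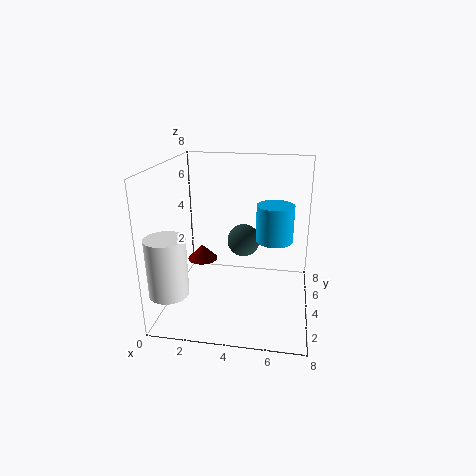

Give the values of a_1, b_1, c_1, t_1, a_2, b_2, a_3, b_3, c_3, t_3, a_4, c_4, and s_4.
a_1 = 1
b_1 = 1
c_1 = 2
t_1 = 3
a_2 = 1
b_2 = 7
a_3 = 6
b_3 = 4
c_3 = 4
t_3 = 2
a_4 = 4
c_4 = 3
s_4 = 1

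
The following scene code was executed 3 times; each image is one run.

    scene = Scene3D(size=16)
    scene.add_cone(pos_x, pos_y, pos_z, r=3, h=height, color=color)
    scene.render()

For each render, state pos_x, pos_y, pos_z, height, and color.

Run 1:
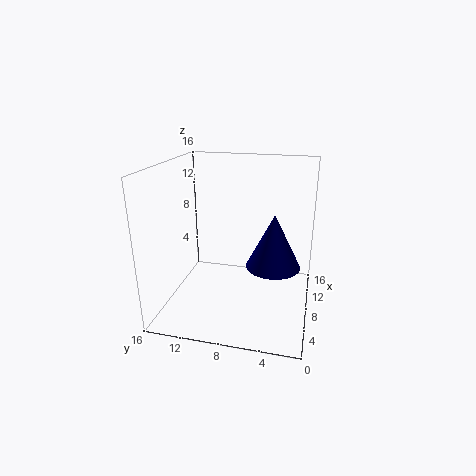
pos_x = 8; pos_y = 4; pos_z = 5; height = 6; color = 'navy'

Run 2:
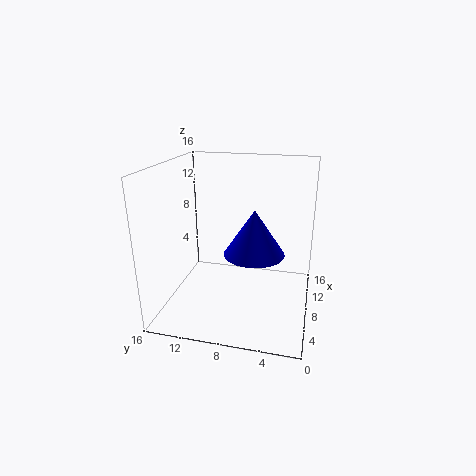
pos_x = 4.5; pos_y = 5.5; pos_z = 8; height = 4.5; color = 'blue'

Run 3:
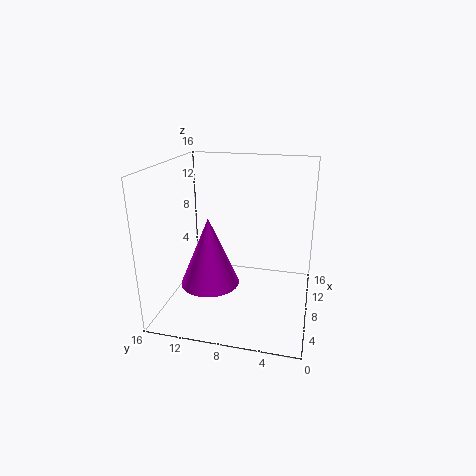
pos_x = 4; pos_y = 10; pos_z = 4.5; height = 7; color = 'magenta'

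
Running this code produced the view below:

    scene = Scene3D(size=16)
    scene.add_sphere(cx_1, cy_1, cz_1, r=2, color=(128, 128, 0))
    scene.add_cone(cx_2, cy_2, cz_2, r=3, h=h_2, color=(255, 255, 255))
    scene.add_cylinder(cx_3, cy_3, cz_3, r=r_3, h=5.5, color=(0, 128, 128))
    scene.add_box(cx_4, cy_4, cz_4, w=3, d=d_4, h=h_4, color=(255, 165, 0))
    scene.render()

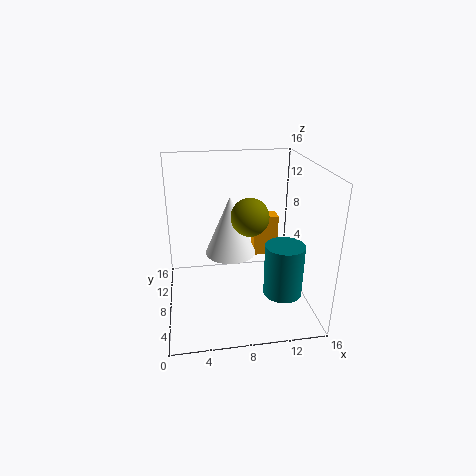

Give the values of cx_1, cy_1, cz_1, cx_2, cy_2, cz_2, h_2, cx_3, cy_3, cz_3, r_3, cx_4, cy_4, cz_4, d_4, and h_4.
cx_1 = 9, cy_1 = 6.5, cz_1 = 11, cx_2 = 7.5, cy_2 = 10.5, cz_2 = 5, h_2 = 7, cx_3 = 12, cy_3 = 3.5, cz_3 = 3.5, r_3 = 2, cx_4 = 10.5, cy_4 = 11, cz_4 = 4, d_4 = 2, h_4 = 5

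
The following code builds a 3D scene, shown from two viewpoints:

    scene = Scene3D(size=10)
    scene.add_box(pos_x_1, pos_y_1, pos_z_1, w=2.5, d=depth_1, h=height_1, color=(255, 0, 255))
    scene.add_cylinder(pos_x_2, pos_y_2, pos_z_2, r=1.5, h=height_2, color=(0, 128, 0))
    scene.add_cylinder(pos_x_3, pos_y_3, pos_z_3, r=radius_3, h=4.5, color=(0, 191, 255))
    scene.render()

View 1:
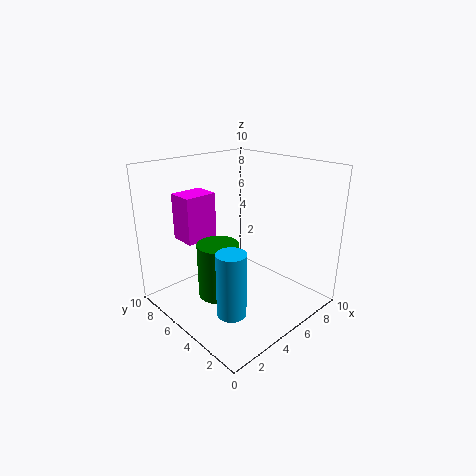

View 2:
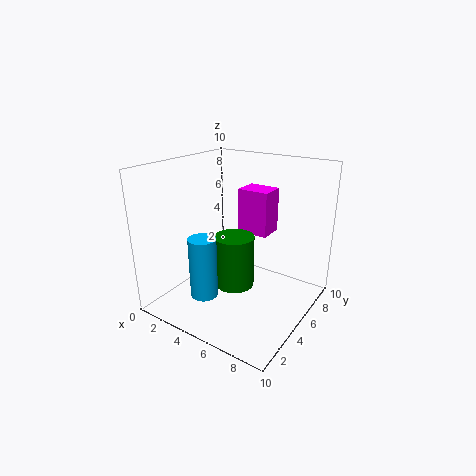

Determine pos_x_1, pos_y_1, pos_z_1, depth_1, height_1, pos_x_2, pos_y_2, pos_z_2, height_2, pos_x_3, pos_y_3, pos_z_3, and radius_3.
pos_x_1 = 3
pos_y_1 = 8
pos_z_1 = 4
depth_1 = 2
height_1 = 3.5
pos_x_2 = 4
pos_y_2 = 6
pos_z_2 = 0.5
height_2 = 4
pos_x_3 = 3
pos_y_3 = 3.5
pos_z_3 = 0.5
radius_3 = 1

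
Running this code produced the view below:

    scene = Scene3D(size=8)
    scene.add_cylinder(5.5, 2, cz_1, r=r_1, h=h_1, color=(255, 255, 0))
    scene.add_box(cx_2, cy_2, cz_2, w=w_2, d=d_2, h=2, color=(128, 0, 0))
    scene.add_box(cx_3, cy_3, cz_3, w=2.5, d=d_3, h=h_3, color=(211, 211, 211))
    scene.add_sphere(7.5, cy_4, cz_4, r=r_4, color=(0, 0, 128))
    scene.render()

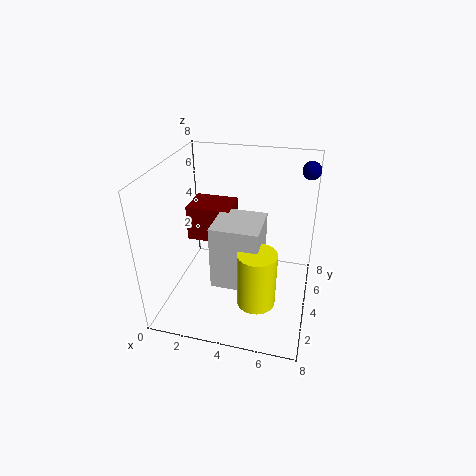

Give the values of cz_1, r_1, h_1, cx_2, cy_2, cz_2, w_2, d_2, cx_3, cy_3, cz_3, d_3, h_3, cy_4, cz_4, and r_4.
cz_1 = 1.5, r_1 = 1, h_1 = 3, cx_2 = 1, cy_2 = 4, cz_2 = 3.5, w_2 = 2.5, d_2 = 2, cx_3 = 3, cy_3 = 2, cz_3 = 2, d_3 = 2.5, h_3 = 3.5, cy_4 = 6, cz_4 = 7.5, r_4 = 0.5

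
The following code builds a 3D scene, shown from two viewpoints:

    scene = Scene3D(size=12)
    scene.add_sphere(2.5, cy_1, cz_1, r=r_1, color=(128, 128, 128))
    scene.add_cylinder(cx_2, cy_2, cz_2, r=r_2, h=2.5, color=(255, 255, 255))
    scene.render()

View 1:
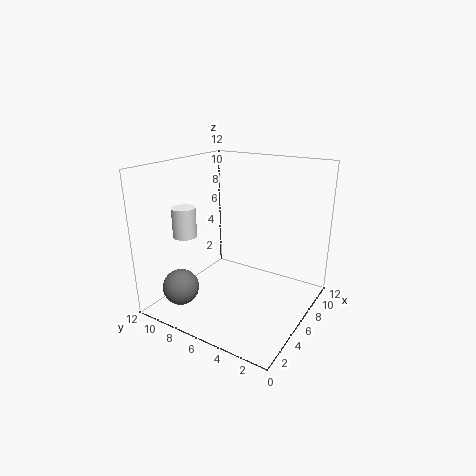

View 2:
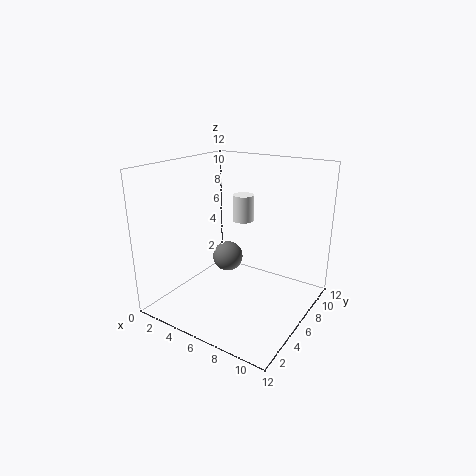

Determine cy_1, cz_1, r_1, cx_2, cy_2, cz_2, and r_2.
cy_1 = 9.5
cz_1 = 2
r_1 = 1.5
cx_2 = 4
cy_2 = 10
cz_2 = 6
r_2 = 1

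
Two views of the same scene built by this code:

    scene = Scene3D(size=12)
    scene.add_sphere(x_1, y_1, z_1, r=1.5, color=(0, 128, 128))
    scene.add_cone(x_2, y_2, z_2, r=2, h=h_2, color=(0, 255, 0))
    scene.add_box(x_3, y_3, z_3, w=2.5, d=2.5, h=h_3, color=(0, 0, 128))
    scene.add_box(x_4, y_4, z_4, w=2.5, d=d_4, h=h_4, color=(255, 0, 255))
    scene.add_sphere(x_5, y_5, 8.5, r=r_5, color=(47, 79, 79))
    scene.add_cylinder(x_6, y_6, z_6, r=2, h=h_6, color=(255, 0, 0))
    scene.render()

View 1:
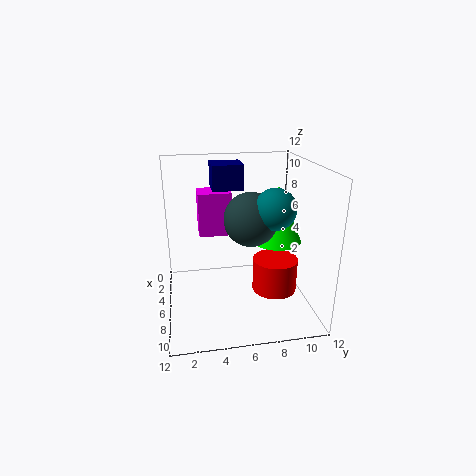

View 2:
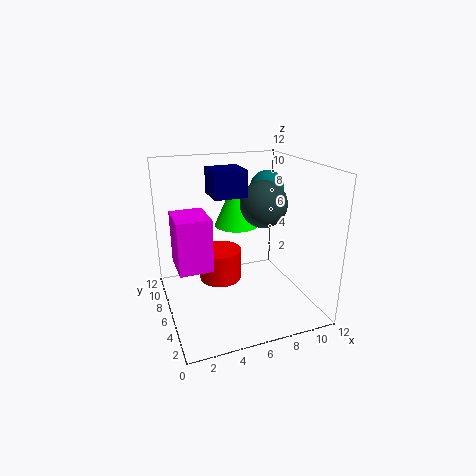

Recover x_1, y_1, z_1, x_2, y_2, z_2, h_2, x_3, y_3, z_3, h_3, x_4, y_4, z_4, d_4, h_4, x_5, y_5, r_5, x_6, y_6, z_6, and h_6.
x_1 = 9.5, y_1 = 8, z_1 = 9.5, x_2 = 7, y_2 = 9, z_2 = 6, h_2 = 4.5, x_3 = 3.5, y_3 = 4, z_3 = 10, h_3 = 2, x_4 = 0.5, y_4 = 3, z_4 = 5, d_4 = 3, h_4 = 4, x_5 = 8.5, y_5 = 6.5, r_5 = 2, x_6 = 5.5, y_6 = 9.5, z_6 = 0.5, h_6 = 3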